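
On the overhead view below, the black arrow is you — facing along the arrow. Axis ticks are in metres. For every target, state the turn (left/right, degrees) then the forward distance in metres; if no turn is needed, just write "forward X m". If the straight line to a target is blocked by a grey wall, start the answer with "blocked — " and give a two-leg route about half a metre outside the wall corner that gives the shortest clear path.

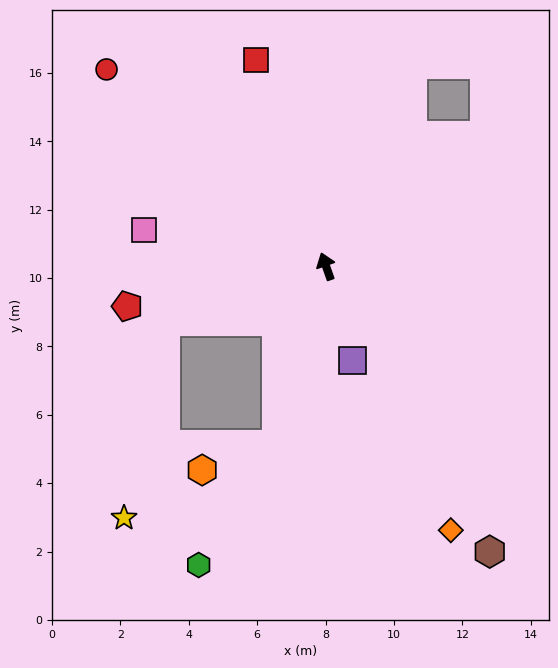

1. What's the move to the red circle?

turn left 29°, forward 8.6 m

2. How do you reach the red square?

forward 6.4 m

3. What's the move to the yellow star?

blocked — turn left 89°, forward 5.0 m, then turn left 60°, forward 5.9 m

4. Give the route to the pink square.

turn left 59°, forward 5.4 m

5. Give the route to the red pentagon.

turn left 82°, forward 5.9 m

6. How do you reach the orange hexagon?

blocked — turn left 145°, forward 5.4 m, then turn right 56°, forward 2.3 m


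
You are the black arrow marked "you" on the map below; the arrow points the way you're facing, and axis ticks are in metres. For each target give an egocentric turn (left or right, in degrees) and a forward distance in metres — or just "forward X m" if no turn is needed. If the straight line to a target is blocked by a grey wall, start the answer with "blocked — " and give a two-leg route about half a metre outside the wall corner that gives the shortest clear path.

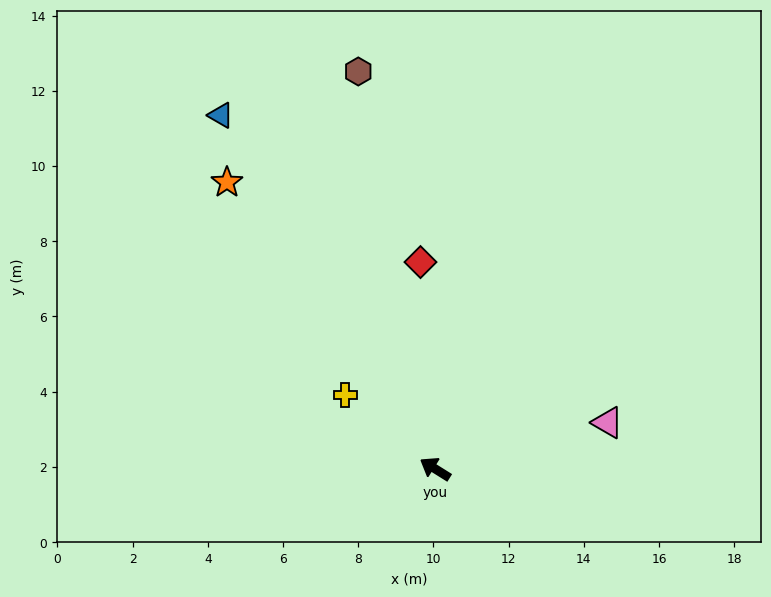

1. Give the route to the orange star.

turn right 22°, forward 9.4 m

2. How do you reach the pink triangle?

turn right 133°, forward 4.7 m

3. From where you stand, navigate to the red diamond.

turn right 54°, forward 5.5 m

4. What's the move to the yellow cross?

turn right 7°, forward 3.1 m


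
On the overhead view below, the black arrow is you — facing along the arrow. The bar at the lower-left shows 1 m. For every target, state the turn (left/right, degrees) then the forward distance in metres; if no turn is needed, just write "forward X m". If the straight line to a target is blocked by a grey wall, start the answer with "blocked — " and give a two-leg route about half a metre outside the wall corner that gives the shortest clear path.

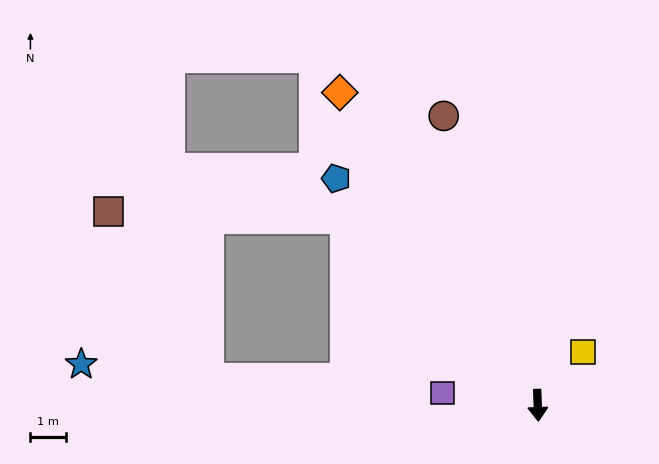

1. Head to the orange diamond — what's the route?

turn right 150°, forward 10.4 m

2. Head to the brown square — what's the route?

blocked — turn right 136°, forward 7.6 m, then turn left 42°, forward 6.7 m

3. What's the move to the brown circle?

turn right 164°, forward 8.6 m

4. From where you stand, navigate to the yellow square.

turn left 137°, forward 2.0 m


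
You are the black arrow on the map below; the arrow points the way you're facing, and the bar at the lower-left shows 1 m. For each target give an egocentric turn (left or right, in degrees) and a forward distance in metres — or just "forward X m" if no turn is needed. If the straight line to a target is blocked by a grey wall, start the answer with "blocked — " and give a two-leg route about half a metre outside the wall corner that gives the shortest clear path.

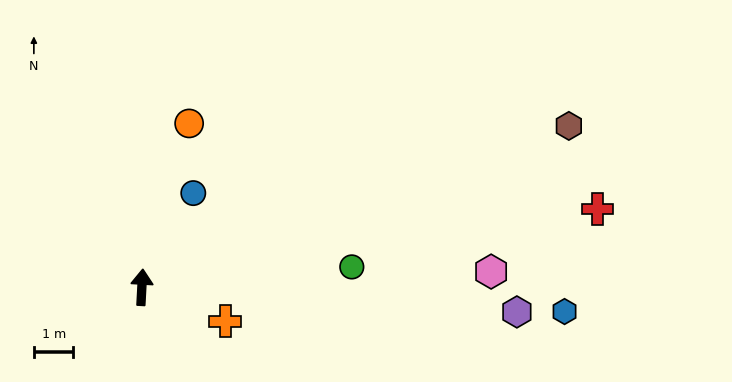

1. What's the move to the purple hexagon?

turn right 91°, forward 9.5 m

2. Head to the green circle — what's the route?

turn right 81°, forward 5.3 m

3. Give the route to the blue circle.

turn right 26°, forward 2.7 m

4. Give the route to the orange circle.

turn right 13°, forward 4.3 m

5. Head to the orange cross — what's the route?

turn right 109°, forward 2.3 m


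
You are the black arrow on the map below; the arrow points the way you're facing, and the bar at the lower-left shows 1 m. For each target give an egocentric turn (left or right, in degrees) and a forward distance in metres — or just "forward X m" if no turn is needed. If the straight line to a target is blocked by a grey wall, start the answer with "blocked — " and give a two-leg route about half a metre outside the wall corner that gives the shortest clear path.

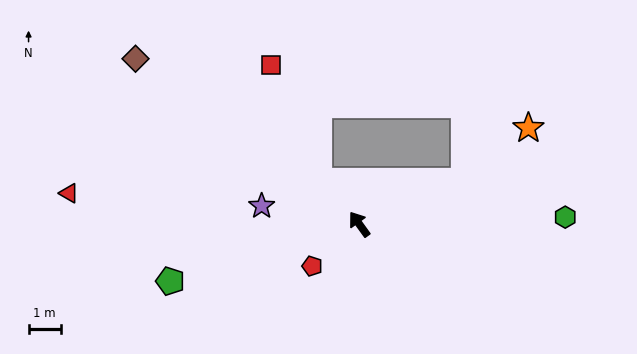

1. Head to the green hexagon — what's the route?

turn right 124°, forward 6.4 m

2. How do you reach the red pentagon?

turn left 96°, forward 2.0 m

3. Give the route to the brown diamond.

turn left 18°, forward 8.7 m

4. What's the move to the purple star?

turn left 44°, forward 3.1 m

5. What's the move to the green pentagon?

turn left 71°, forward 6.1 m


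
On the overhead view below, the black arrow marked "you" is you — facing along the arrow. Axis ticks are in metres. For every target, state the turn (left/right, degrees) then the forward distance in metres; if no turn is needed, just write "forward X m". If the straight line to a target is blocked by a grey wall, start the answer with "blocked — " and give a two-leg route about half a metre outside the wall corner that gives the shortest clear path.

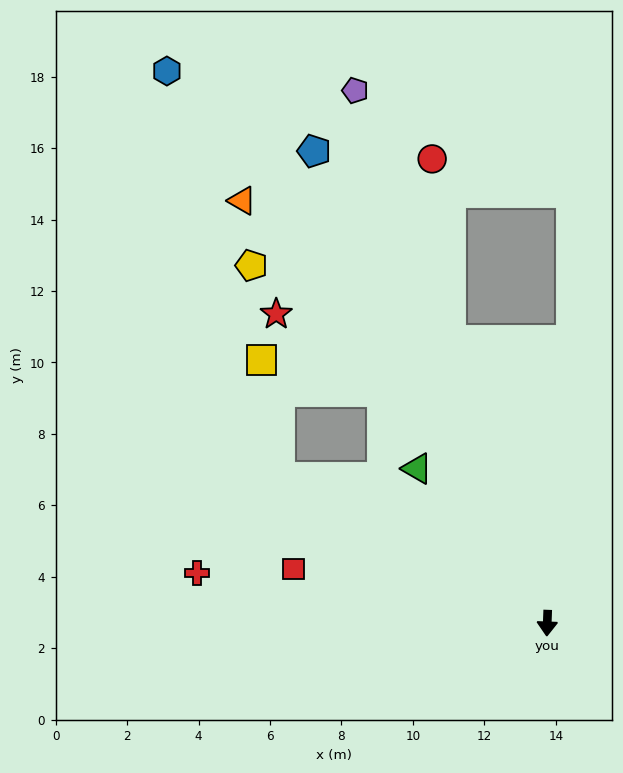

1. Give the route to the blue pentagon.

turn right 152°, forward 14.7 m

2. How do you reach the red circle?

blocked — turn right 159°, forward 8.4 m, then turn right 13°, forward 5.1 m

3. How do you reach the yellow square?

blocked — turn right 117°, forward 8.5 m, then turn right 52°, forward 3.3 m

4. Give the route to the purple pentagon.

turn right 158°, forward 15.8 m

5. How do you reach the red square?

turn right 100°, forward 7.3 m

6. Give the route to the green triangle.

turn right 138°, forward 5.7 m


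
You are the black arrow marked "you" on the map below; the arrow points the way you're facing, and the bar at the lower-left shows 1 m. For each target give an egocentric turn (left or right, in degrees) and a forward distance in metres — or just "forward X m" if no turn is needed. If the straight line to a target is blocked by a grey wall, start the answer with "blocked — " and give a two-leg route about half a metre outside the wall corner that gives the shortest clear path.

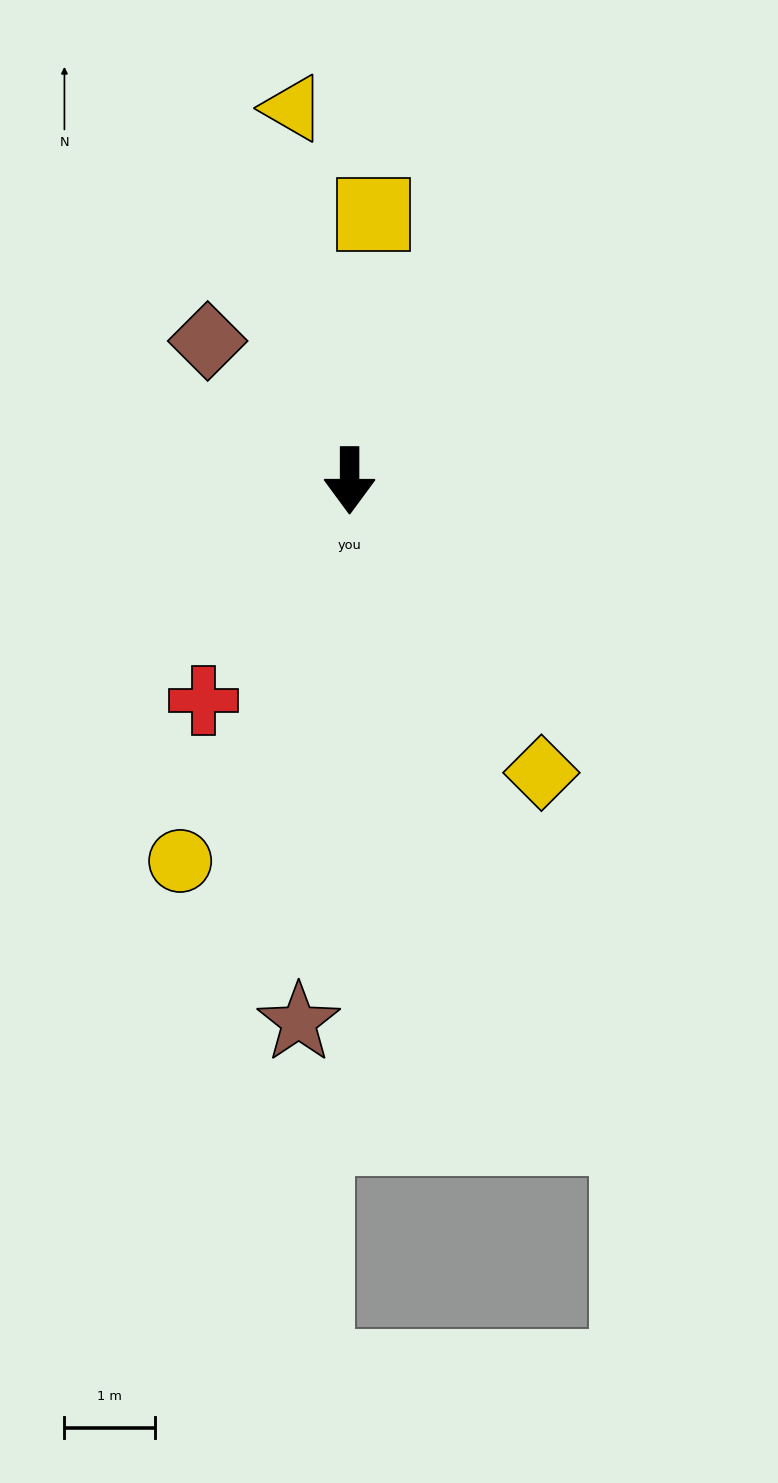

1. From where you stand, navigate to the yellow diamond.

turn left 33°, forward 3.9 m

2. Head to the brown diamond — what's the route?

turn right 134°, forward 2.2 m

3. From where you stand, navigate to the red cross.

turn right 33°, forward 2.9 m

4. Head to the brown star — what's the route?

turn right 5°, forward 6.0 m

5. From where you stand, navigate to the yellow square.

turn left 175°, forward 3.0 m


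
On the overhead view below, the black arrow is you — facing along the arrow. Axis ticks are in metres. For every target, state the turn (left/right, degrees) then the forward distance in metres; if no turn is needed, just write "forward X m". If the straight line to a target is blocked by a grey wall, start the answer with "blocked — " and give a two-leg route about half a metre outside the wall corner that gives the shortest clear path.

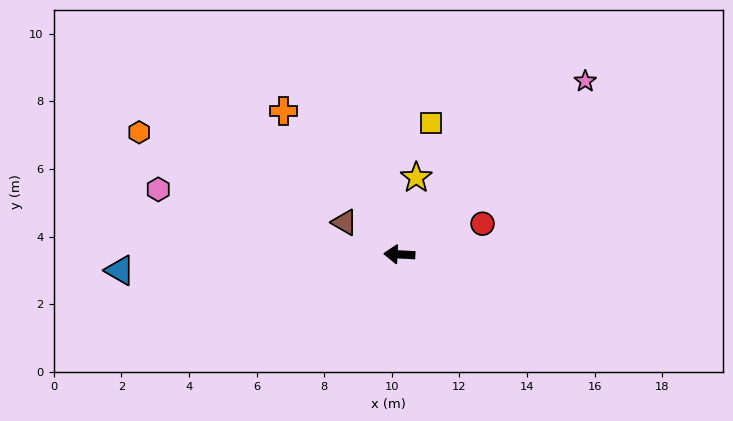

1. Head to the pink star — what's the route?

turn right 134°, forward 7.5 m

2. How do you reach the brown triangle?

turn right 27°, forward 1.9 m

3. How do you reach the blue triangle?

turn left 6°, forward 8.3 m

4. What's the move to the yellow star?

turn right 99°, forward 2.3 m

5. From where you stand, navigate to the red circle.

turn right 157°, forward 2.6 m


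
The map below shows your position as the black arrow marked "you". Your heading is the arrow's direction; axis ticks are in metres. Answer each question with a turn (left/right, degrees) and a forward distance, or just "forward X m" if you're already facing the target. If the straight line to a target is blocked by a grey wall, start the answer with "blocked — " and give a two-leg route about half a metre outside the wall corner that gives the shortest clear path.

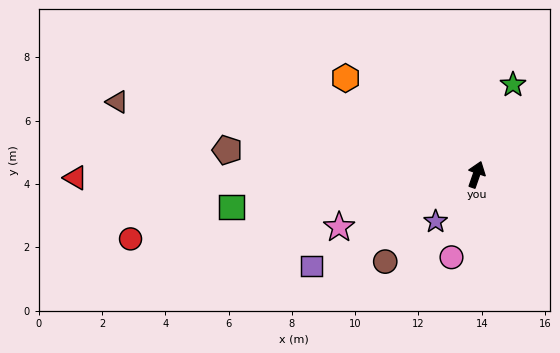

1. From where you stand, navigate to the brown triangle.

turn left 98°, forward 11.6 m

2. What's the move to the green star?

turn right 3°, forward 3.1 m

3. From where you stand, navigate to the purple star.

turn left 158°, forward 2.0 m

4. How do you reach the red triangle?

turn left 110°, forward 12.7 m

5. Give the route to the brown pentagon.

turn left 104°, forward 7.9 m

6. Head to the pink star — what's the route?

turn left 130°, forward 4.6 m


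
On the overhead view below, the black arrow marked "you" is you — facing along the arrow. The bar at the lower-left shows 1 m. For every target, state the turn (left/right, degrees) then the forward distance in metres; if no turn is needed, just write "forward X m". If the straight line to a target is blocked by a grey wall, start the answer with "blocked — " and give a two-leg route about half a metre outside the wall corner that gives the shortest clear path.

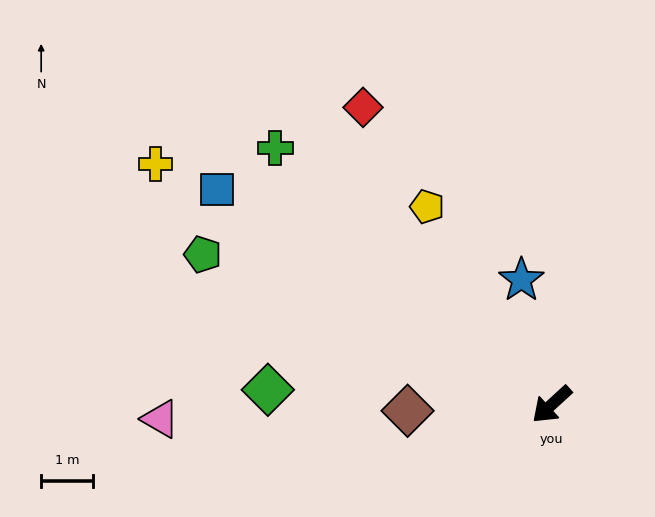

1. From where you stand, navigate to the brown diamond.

turn right 40°, forward 2.8 m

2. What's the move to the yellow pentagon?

turn right 100°, forward 4.5 m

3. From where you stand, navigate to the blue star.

turn right 119°, forward 2.5 m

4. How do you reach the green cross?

turn right 85°, forward 7.3 m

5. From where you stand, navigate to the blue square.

turn right 75°, forward 7.7 m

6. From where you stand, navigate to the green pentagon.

turn right 66°, forward 7.4 m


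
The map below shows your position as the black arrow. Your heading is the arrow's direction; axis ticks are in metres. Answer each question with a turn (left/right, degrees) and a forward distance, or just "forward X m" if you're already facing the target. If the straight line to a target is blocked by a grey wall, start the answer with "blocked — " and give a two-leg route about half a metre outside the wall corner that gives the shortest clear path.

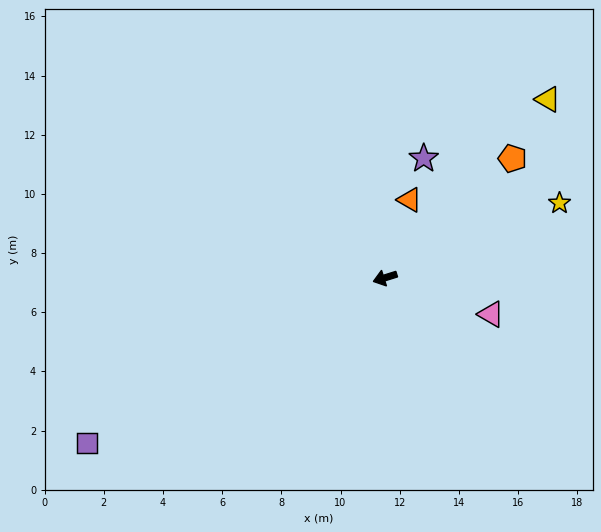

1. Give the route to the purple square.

turn left 12°, forward 11.5 m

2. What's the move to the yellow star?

turn right 174°, forward 6.4 m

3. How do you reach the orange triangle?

turn right 125°, forward 2.8 m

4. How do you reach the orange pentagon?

turn right 154°, forward 5.9 m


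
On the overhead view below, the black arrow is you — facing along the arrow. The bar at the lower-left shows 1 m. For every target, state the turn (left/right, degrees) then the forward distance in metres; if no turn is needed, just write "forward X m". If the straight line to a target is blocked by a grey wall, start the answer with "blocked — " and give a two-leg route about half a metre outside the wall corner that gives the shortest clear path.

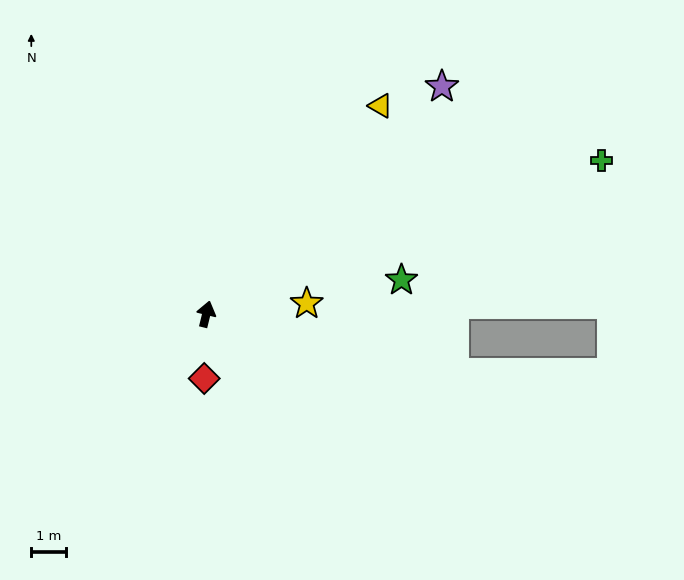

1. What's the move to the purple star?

turn right 32°, forward 9.5 m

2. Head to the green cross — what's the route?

turn right 55°, forward 12.2 m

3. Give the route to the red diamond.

turn right 168°, forward 1.9 m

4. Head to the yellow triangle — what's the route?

turn right 26°, forward 7.8 m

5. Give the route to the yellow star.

turn right 70°, forward 2.9 m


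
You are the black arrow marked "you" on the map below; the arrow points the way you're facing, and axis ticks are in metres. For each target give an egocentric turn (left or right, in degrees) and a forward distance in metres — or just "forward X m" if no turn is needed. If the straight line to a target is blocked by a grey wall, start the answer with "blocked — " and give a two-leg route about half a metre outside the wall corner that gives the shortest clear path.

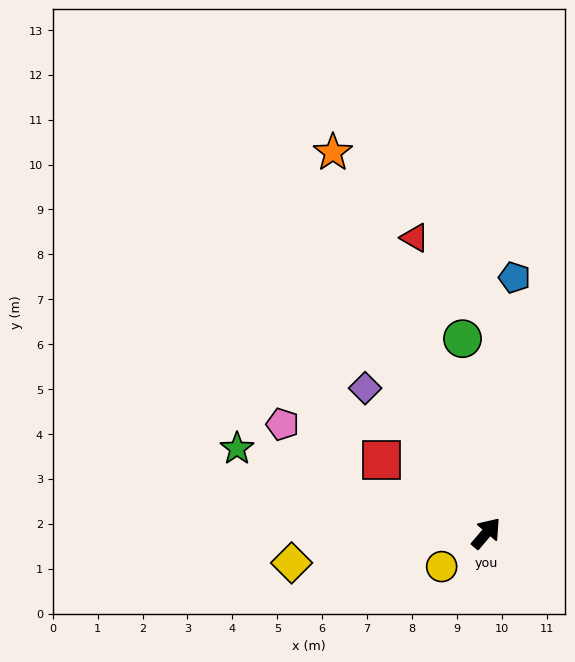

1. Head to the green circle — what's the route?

turn left 47°, forward 4.4 m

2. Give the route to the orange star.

turn left 62°, forward 9.1 m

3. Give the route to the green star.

turn left 112°, forward 5.9 m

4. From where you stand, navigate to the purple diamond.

turn left 80°, forward 4.2 m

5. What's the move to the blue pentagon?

turn left 34°, forward 5.7 m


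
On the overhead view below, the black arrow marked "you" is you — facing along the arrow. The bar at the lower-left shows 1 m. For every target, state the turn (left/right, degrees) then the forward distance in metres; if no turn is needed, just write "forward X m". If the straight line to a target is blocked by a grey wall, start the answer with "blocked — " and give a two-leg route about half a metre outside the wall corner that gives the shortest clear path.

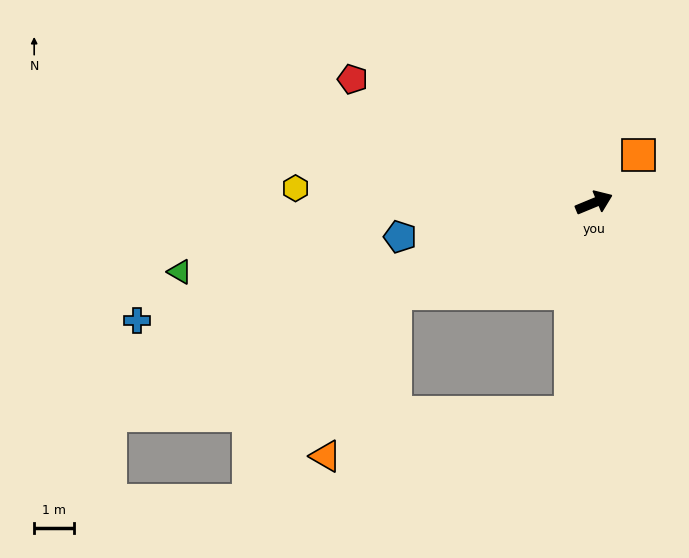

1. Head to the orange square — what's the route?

turn left 25°, forward 1.6 m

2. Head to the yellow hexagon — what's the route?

turn left 155°, forward 7.4 m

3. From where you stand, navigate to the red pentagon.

turn left 130°, forward 6.7 m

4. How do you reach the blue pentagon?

turn left 167°, forward 4.9 m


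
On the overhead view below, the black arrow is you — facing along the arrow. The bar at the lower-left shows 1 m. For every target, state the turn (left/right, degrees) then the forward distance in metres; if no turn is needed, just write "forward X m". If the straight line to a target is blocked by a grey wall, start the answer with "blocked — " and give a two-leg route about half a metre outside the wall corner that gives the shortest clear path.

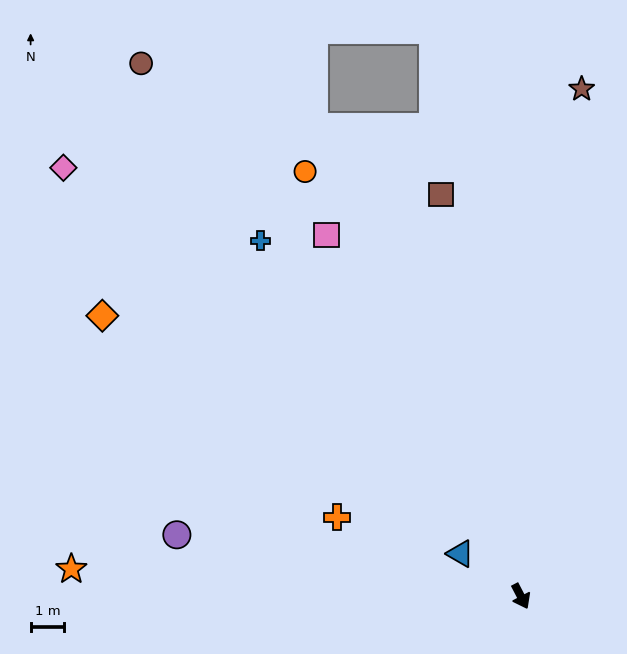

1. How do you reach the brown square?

turn left 164°, forward 12.2 m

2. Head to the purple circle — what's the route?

turn right 128°, forward 10.5 m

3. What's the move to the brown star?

turn left 146°, forward 15.3 m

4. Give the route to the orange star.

turn right 121°, forward 13.5 m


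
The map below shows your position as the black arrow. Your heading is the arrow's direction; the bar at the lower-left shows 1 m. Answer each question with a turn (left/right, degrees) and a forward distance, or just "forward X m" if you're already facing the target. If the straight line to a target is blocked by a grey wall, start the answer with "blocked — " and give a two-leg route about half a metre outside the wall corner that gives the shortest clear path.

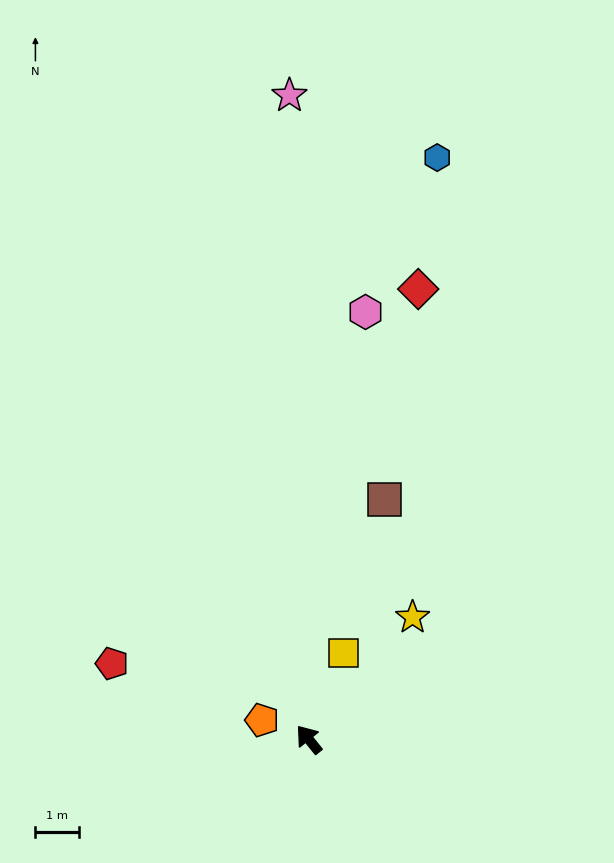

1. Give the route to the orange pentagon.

turn left 29°, forward 1.2 m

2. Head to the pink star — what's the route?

turn right 37°, forward 14.7 m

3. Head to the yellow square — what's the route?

turn right 61°, forward 2.1 m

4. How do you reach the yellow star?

turn right 79°, forward 3.7 m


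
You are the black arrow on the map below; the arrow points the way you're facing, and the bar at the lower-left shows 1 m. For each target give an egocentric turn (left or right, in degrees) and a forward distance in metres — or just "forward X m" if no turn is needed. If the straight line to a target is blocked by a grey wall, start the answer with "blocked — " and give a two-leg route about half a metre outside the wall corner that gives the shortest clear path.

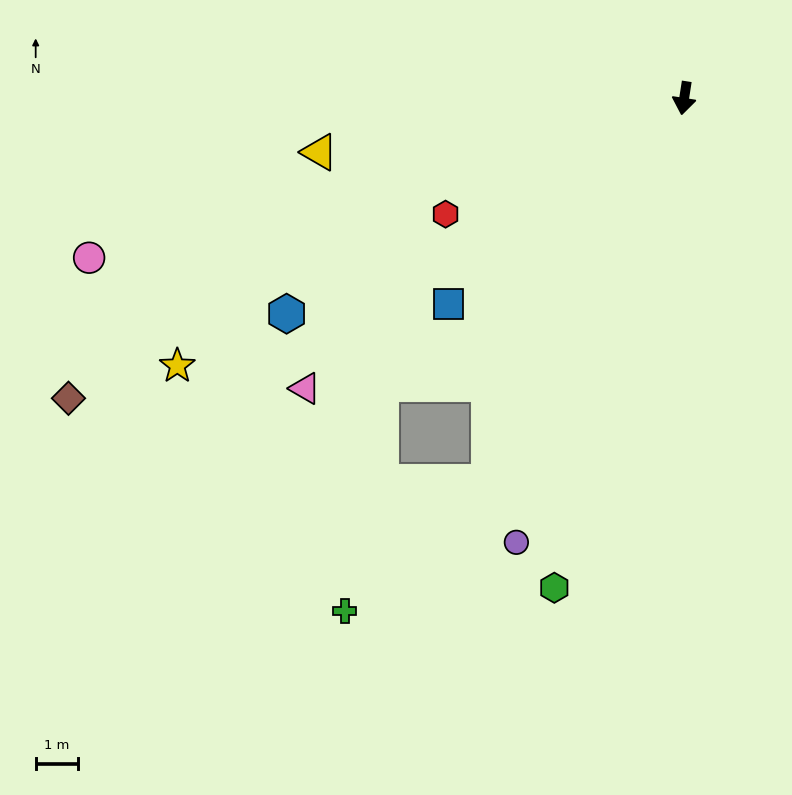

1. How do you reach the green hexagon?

turn right 6°, forward 12.1 m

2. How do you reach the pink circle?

turn right 66°, forward 14.7 m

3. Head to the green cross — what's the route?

blocked — turn right 18°, forward 10.3 m, then turn right 21°, forward 4.6 m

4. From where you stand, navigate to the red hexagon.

turn right 55°, forward 6.3 m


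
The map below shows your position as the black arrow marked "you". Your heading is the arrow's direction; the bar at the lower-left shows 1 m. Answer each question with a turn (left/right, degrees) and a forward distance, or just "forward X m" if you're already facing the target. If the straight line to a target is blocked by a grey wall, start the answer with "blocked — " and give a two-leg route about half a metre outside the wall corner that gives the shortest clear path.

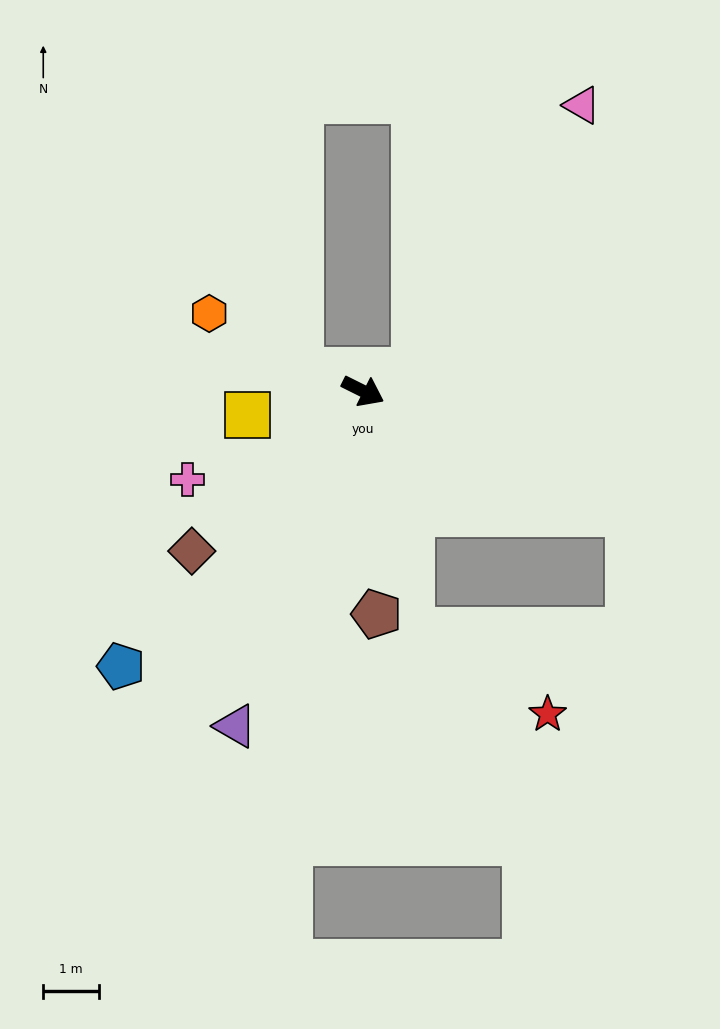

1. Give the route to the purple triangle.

turn right 84°, forward 6.4 m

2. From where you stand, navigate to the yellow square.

turn right 142°, forward 2.1 m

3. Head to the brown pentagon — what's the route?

turn right 60°, forward 4.0 m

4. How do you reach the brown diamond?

turn right 110°, forward 4.2 m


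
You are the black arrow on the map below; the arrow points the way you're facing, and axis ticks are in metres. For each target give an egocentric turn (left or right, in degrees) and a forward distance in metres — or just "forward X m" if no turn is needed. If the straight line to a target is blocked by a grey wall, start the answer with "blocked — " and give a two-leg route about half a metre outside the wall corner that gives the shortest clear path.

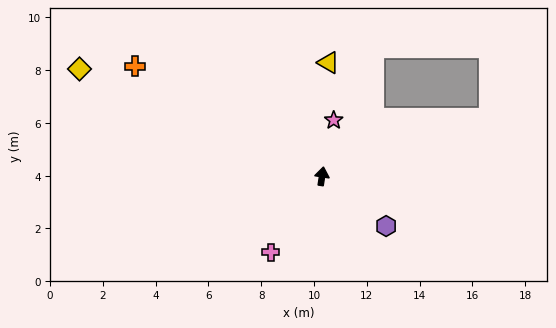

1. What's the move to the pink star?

turn right 3°, forward 2.2 m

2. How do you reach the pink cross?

turn left 155°, forward 3.5 m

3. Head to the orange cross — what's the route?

turn left 68°, forward 8.2 m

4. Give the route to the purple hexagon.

turn right 119°, forward 3.1 m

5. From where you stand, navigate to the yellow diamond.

turn left 75°, forward 10.0 m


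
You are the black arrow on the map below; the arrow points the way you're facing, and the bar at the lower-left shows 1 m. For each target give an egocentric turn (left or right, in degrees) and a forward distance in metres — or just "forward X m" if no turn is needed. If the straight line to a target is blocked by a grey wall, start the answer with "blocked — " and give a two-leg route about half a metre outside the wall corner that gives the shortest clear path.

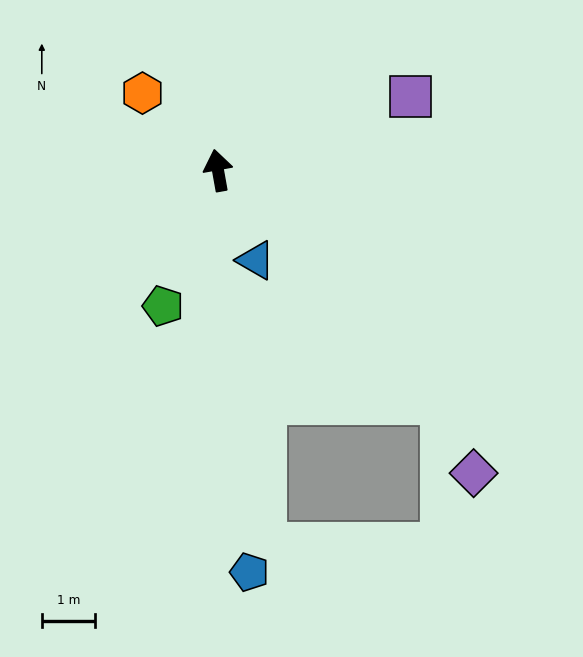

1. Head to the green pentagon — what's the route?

turn left 148°, forward 2.7 m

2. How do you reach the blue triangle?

turn right 167°, forward 1.8 m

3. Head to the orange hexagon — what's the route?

turn left 34°, forward 2.0 m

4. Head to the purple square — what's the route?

turn right 79°, forward 3.9 m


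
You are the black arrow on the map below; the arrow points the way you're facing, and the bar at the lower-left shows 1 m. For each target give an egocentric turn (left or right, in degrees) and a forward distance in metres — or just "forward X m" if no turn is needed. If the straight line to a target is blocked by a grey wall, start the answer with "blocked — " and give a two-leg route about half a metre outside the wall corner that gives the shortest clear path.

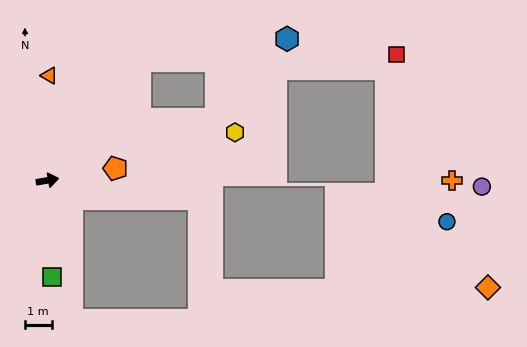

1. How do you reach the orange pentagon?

forward 2.6 m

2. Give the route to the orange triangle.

turn left 79°, forward 3.9 m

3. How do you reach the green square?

turn right 97°, forward 3.6 m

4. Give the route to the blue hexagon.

blocked — turn left 42°, forward 5.7 m, then turn right 43°, forward 5.6 m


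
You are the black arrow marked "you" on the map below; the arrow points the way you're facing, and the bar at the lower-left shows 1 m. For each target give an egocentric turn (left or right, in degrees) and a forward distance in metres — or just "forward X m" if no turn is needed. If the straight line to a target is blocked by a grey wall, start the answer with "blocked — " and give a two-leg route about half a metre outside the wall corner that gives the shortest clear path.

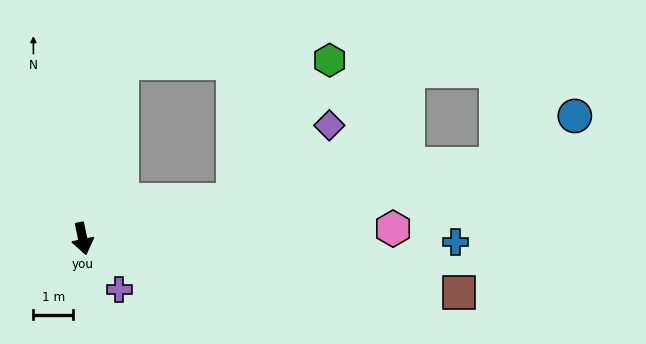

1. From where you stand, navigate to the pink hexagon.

turn left 80°, forward 7.8 m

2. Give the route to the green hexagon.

blocked — turn left 93°, forward 3.9 m, then turn left 41°, forward 4.3 m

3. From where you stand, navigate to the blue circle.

blocked — turn left 88°, forward 10.6 m, then turn left 22°, forward 2.3 m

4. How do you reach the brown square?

turn left 70°, forward 9.6 m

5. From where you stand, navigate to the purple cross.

turn left 24°, forward 1.6 m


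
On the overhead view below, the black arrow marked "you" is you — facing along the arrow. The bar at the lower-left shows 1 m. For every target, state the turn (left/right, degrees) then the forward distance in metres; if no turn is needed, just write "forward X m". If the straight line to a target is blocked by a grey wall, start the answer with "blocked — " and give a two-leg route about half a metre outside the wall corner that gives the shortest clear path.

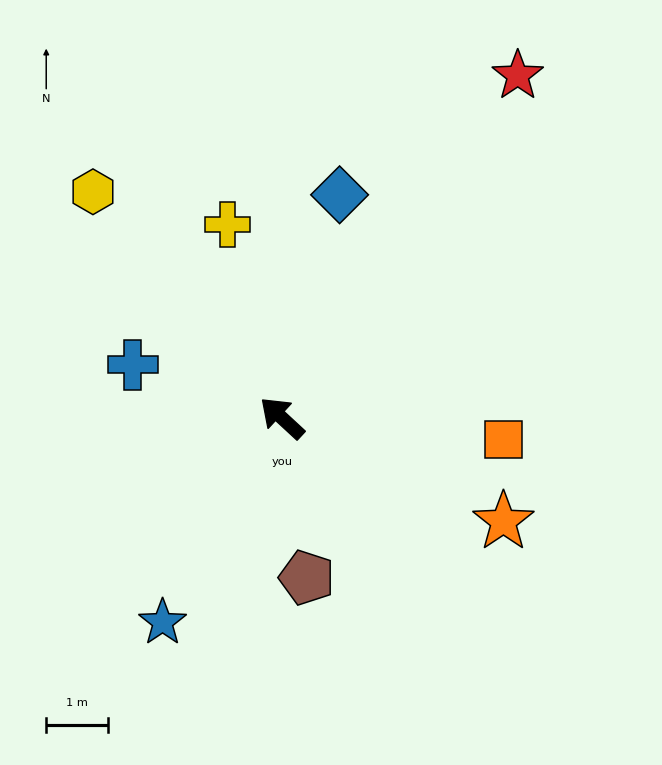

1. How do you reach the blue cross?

turn left 23°, forward 2.6 m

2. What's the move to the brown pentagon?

turn left 142°, forward 2.6 m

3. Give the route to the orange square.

turn right 143°, forward 3.6 m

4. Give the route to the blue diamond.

turn right 62°, forward 3.7 m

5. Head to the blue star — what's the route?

turn left 102°, forward 3.8 m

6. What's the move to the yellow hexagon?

turn right 7°, forward 4.8 m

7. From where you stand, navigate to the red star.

turn right 82°, forward 6.7 m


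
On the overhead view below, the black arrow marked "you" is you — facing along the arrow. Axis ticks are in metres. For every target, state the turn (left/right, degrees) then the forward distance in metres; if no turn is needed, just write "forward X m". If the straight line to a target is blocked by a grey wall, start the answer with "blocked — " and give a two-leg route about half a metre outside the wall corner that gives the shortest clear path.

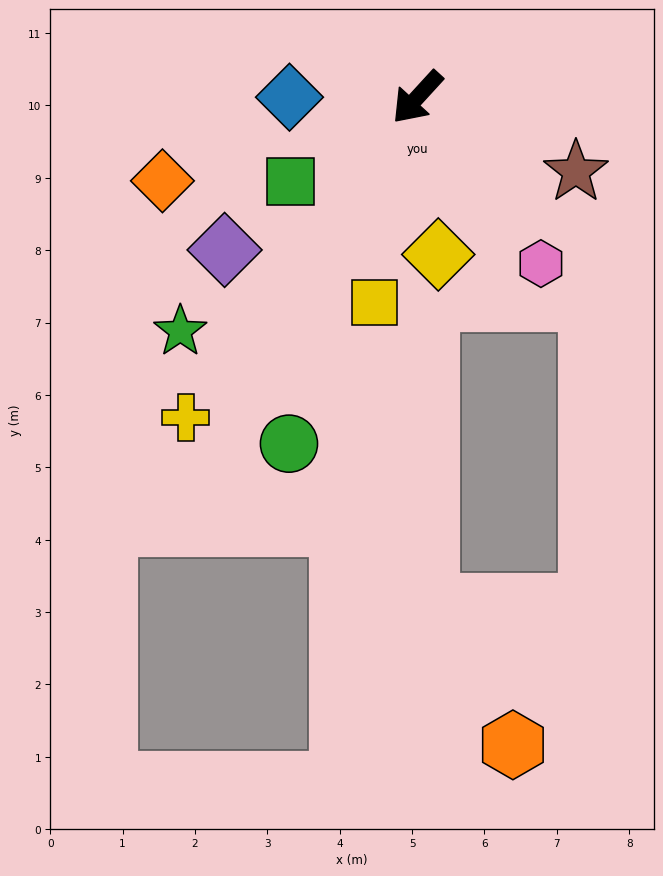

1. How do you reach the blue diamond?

turn right 48°, forward 1.8 m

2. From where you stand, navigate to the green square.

turn right 14°, forward 2.1 m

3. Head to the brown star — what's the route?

turn left 107°, forward 2.4 m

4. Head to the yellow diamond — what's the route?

turn left 50°, forward 2.2 m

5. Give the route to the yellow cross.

turn left 7°, forward 5.5 m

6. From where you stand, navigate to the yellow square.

turn left 31°, forward 2.9 m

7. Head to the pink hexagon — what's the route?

turn left 79°, forward 2.9 m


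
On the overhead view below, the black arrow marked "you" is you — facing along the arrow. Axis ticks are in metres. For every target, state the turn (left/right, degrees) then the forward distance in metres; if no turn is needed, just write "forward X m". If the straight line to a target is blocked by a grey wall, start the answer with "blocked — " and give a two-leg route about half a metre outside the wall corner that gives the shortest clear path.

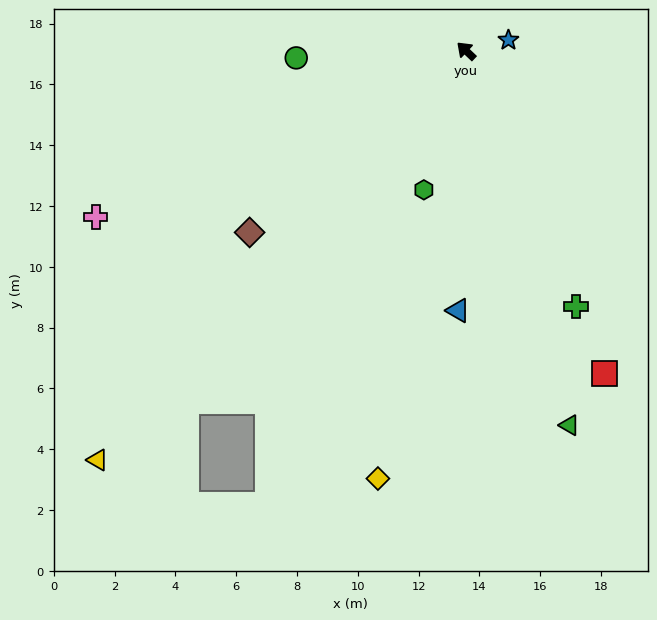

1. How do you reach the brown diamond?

turn left 83°, forward 9.3 m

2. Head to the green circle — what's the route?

turn left 46°, forward 5.6 m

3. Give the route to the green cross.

turn left 157°, forward 9.2 m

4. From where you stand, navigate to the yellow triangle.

turn left 91°, forward 18.1 m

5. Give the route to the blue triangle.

turn left 132°, forward 8.5 m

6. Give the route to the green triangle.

turn left 149°, forward 12.8 m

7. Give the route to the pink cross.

turn left 68°, forward 13.4 m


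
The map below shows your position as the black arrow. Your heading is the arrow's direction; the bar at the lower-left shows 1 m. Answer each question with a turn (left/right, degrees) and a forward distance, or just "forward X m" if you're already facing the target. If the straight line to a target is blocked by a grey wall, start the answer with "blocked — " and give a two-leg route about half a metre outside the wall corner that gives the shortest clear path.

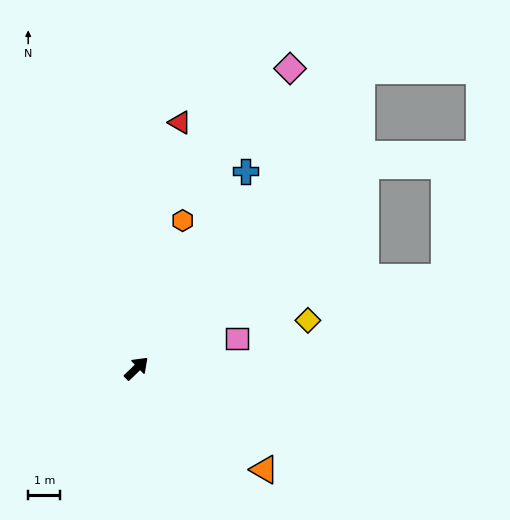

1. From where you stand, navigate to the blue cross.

turn left 17°, forward 7.0 m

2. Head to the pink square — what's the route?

turn right 28°, forward 3.3 m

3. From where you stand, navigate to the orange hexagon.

turn left 29°, forward 4.8 m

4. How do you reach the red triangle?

turn left 36°, forward 7.8 m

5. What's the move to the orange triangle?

turn right 82°, forward 5.1 m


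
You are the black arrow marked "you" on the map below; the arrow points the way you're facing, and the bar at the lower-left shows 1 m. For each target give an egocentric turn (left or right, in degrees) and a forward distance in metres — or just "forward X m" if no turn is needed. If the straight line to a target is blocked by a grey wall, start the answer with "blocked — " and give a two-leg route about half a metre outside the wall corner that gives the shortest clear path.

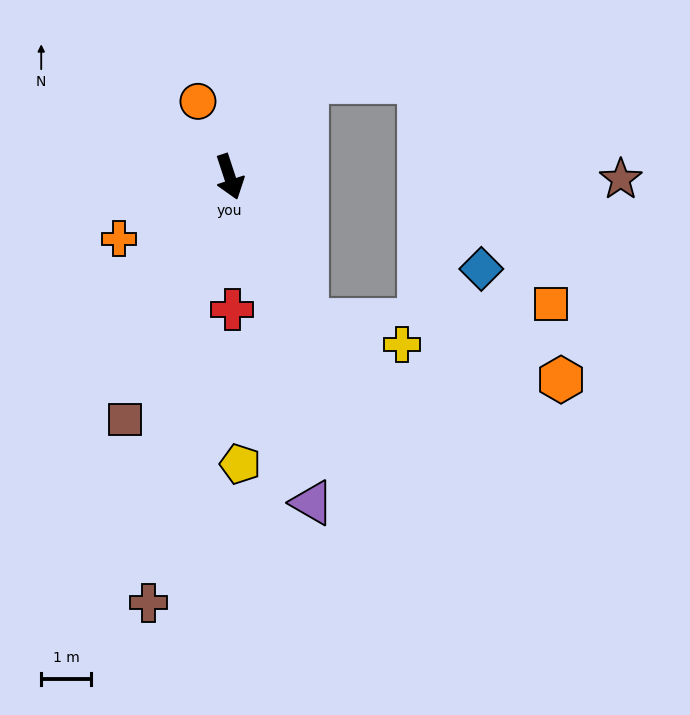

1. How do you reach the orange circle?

turn right 175°, forward 1.6 m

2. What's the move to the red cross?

turn right 17°, forward 2.6 m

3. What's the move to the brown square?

turn right 42°, forward 5.3 m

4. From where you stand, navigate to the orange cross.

turn right 79°, forward 2.5 m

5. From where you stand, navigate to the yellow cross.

blocked — turn left 10°, forward 3.2 m, then turn left 47°, forward 1.9 m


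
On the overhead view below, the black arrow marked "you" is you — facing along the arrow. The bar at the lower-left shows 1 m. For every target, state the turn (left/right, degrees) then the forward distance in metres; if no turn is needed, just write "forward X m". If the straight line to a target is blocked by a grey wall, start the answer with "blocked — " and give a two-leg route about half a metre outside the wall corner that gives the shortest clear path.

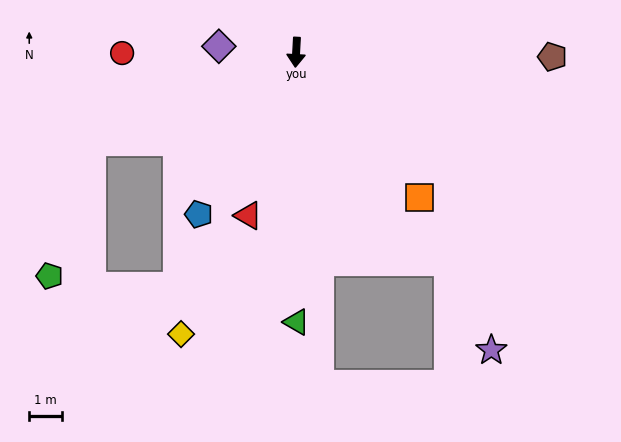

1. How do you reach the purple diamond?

turn right 91°, forward 2.3 m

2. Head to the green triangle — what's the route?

turn left 3°, forward 8.2 m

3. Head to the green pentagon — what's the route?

blocked — turn right 63°, forward 6.8 m, then turn left 49°, forward 4.3 m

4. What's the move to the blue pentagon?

turn right 28°, forward 5.7 m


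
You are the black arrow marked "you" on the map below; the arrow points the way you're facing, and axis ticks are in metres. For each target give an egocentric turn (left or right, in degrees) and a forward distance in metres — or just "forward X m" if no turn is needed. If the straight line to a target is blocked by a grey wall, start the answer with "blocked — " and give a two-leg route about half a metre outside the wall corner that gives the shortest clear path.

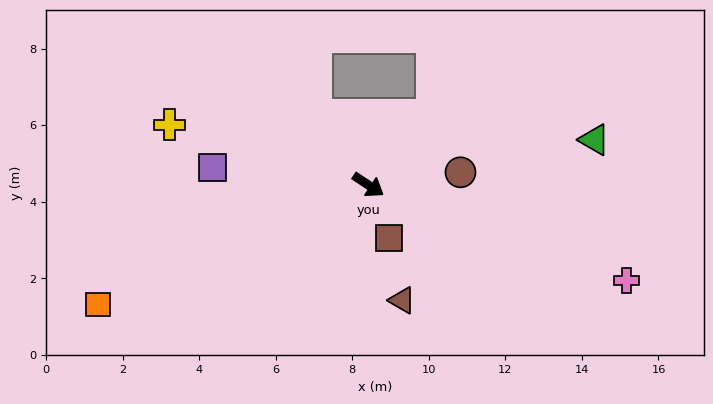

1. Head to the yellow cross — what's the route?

turn right 164°, forward 5.4 m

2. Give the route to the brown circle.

turn left 41°, forward 2.4 m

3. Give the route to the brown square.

turn right 35°, forward 1.5 m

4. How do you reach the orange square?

turn right 123°, forward 7.7 m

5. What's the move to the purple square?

turn right 153°, forward 4.1 m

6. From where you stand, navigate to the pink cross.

turn left 13°, forward 7.2 m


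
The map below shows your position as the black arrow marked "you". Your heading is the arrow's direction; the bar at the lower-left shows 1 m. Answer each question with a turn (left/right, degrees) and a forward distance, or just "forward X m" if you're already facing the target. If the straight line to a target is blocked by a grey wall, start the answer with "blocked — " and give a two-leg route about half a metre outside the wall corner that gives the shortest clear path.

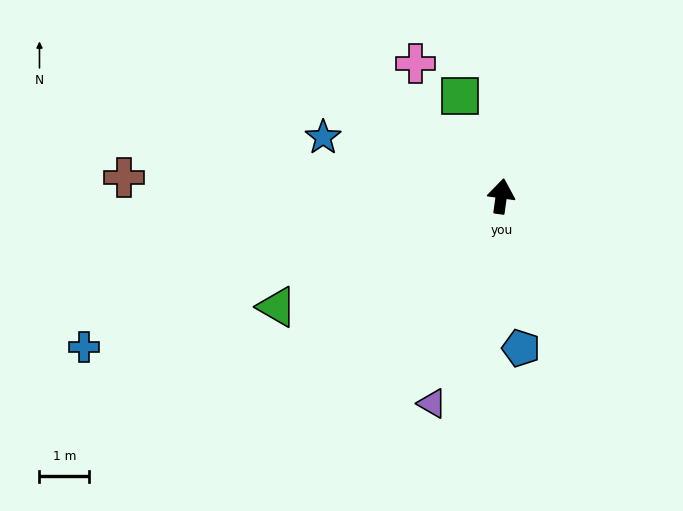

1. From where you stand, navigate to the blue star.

turn left 80°, forward 3.8 m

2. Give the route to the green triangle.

turn left 124°, forward 5.0 m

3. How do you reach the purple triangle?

turn left 169°, forward 4.4 m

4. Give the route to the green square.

turn left 31°, forward 2.2 m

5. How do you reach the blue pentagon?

turn right 165°, forward 3.1 m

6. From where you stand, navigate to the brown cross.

turn left 95°, forward 7.6 m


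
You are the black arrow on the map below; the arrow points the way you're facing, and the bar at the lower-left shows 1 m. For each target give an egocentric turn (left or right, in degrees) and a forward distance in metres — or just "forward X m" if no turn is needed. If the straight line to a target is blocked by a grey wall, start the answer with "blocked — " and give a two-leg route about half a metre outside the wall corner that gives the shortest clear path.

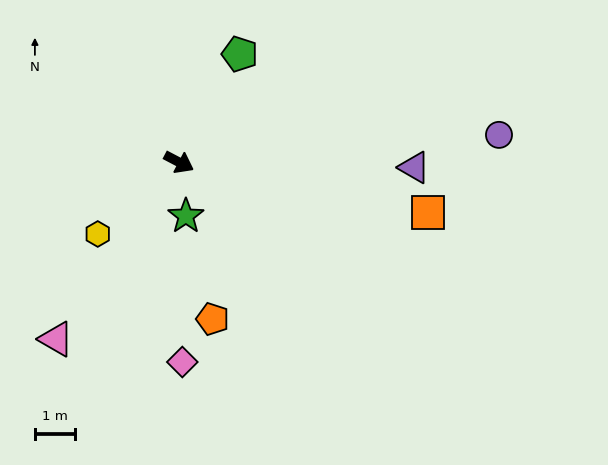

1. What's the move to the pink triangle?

turn right 97°, forward 5.4 m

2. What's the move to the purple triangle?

turn left 26°, forward 5.8 m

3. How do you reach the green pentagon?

turn left 88°, forward 3.1 m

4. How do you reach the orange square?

turn left 16°, forward 6.3 m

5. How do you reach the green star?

turn right 55°, forward 1.3 m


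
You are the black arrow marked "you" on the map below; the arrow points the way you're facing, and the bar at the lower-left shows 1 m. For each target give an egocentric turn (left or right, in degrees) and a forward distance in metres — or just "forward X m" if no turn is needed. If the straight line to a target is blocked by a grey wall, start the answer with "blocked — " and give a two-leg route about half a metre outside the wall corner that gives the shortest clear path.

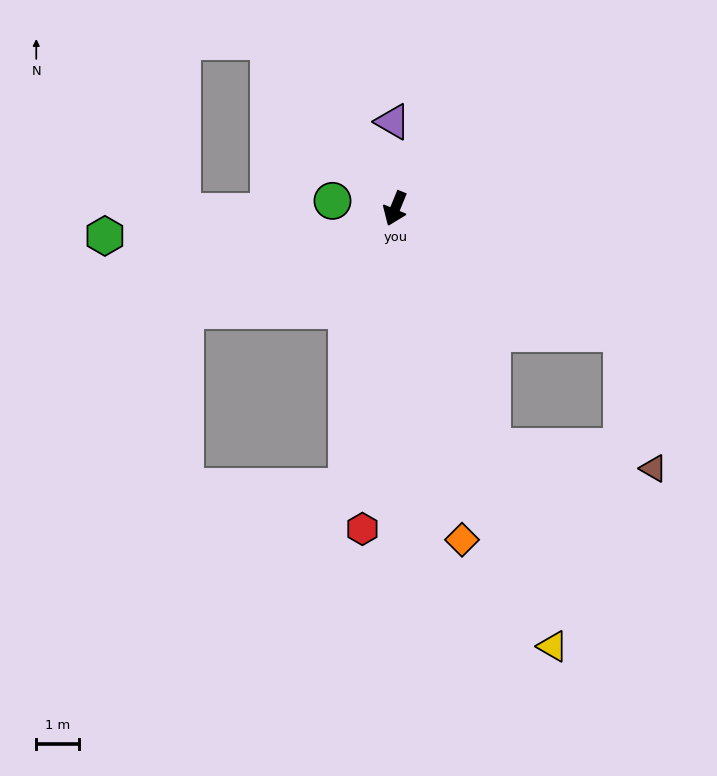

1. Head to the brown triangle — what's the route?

blocked — turn left 83°, forward 6.0 m, then turn right 47°, forward 3.2 m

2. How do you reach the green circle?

turn right 75°, forward 1.5 m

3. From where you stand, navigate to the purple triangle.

turn right 156°, forward 2.0 m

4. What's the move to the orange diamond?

turn left 34°, forward 7.9 m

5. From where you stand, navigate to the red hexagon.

turn left 16°, forward 7.5 m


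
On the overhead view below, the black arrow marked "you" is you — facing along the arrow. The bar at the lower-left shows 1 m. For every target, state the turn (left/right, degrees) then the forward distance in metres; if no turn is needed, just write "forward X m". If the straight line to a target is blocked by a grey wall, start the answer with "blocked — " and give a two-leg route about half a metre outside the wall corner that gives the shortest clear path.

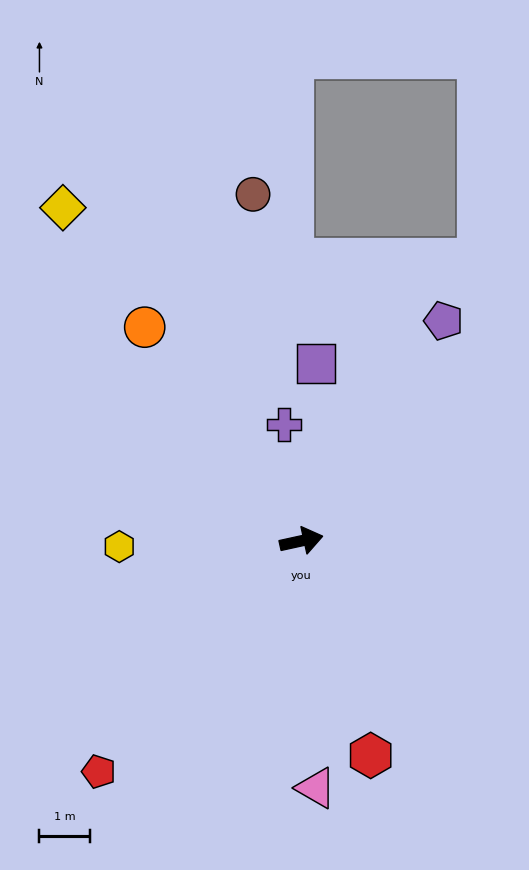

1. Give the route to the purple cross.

turn left 86°, forward 2.3 m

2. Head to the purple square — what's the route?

turn left 73°, forward 3.5 m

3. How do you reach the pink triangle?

turn right 99°, forward 4.9 m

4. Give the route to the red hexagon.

turn right 84°, forward 4.4 m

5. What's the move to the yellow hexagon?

turn left 169°, forward 3.6 m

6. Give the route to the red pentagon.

turn right 144°, forward 6.0 m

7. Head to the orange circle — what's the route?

turn left 114°, forward 5.2 m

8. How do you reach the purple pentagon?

turn left 45°, forward 5.2 m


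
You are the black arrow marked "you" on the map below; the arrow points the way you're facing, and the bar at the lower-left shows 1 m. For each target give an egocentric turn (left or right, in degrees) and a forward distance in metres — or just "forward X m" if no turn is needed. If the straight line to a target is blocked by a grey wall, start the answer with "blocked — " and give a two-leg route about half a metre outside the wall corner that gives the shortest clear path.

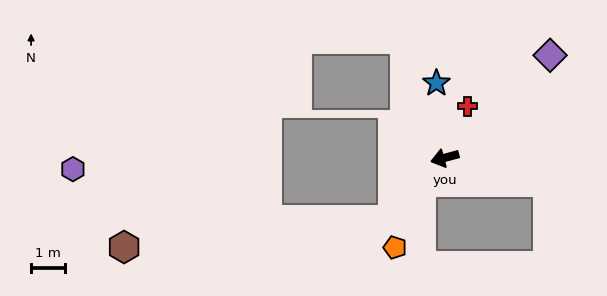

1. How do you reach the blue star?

turn right 99°, forward 2.2 m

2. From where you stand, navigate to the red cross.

turn right 129°, forward 1.7 m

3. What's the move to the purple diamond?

turn right 151°, forward 4.3 m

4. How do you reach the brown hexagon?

blocked — turn left 35°, forward 2.4 m, then turn right 44°, forward 7.9 m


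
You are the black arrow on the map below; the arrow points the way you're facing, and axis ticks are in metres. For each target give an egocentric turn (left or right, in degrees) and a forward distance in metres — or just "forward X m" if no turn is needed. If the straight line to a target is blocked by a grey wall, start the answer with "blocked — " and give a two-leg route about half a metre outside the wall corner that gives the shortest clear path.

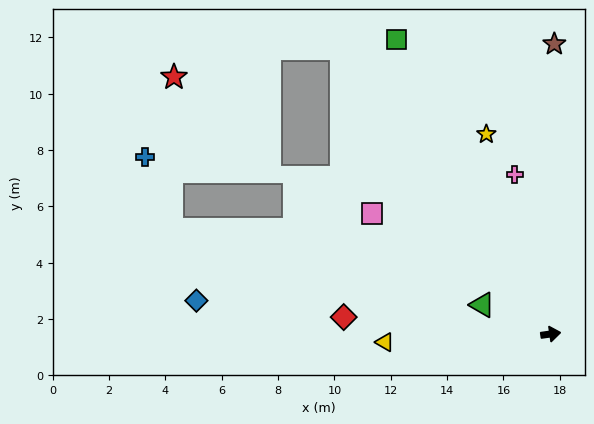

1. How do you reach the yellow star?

turn left 100°, forward 7.5 m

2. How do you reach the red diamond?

turn left 167°, forward 7.4 m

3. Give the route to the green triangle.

turn left 149°, forward 2.6 m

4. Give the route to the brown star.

turn left 81°, forward 10.3 m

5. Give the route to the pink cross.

turn left 95°, forward 5.8 m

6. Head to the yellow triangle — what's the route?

turn left 175°, forward 5.9 m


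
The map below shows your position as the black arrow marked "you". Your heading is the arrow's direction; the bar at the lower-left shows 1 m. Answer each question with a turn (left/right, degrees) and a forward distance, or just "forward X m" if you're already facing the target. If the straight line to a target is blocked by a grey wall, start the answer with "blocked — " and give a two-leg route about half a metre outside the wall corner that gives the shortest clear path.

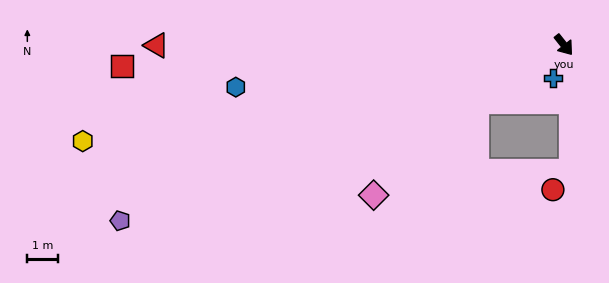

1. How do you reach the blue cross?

turn right 57°, forward 1.1 m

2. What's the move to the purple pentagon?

turn right 107°, forward 15.6 m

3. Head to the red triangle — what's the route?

turn right 128°, forward 13.3 m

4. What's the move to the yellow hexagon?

turn right 117°, forward 16.0 m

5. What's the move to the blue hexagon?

turn right 121°, forward 10.8 m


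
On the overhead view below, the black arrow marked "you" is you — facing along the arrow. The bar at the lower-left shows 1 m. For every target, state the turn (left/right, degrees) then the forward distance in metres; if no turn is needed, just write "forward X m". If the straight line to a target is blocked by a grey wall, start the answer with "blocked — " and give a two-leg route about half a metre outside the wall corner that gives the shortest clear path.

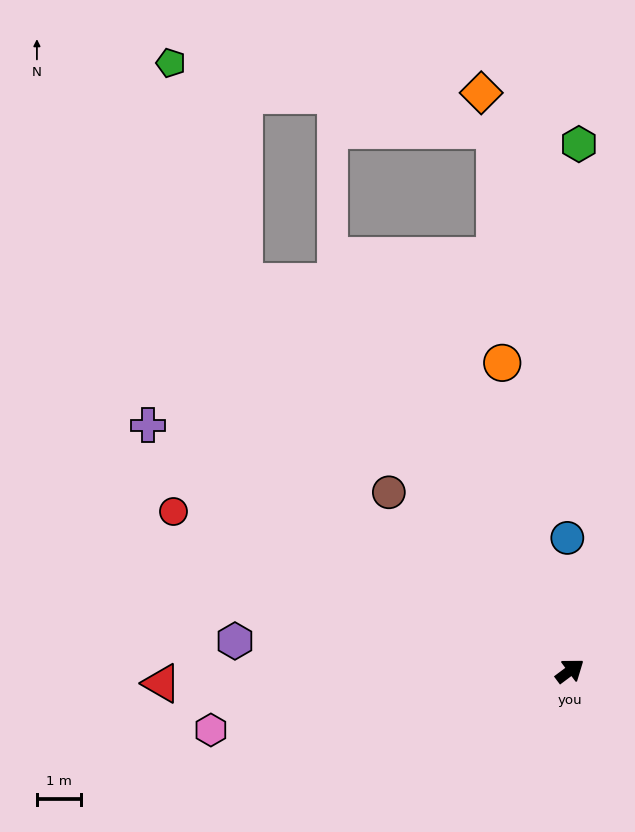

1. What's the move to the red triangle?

turn left 145°, forward 9.4 m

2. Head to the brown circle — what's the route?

turn left 99°, forward 5.8 m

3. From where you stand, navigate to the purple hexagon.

turn left 138°, forward 7.7 m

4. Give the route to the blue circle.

turn left 54°, forward 3.0 m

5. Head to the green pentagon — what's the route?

blocked — turn left 93°, forward 11.6 m, then turn right 21°, forward 5.3 m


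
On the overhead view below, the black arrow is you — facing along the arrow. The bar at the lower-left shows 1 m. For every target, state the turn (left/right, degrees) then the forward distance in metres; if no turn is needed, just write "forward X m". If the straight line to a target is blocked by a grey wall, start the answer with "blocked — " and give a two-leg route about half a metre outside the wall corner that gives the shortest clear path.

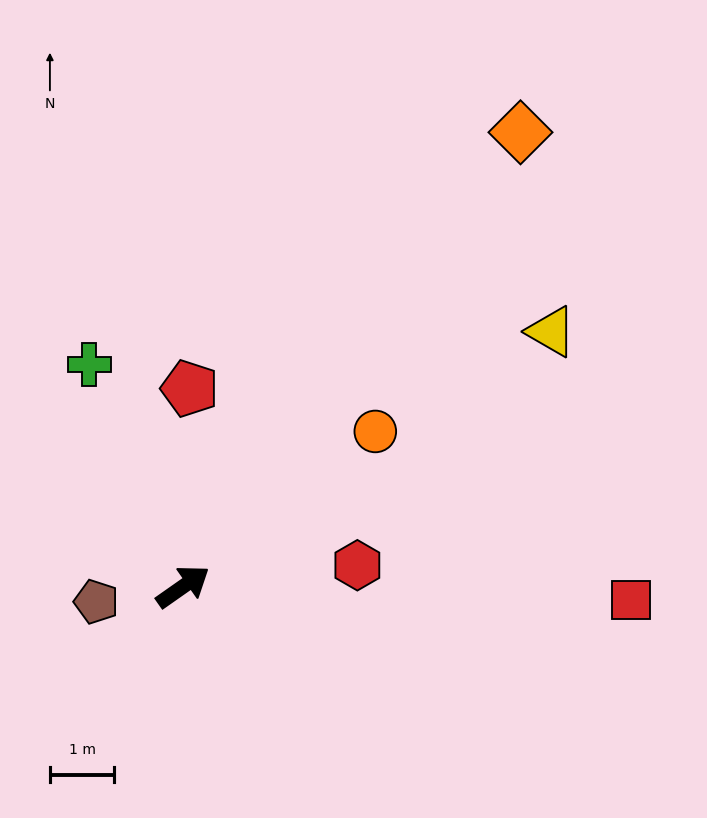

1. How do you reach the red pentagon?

turn left 53°, forward 3.1 m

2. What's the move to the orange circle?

turn left 4°, forward 3.8 m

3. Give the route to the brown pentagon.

turn left 155°, forward 1.4 m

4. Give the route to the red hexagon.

turn right 28°, forward 2.7 m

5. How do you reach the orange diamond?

turn left 18°, forward 8.8 m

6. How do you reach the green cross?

turn left 78°, forward 3.7 m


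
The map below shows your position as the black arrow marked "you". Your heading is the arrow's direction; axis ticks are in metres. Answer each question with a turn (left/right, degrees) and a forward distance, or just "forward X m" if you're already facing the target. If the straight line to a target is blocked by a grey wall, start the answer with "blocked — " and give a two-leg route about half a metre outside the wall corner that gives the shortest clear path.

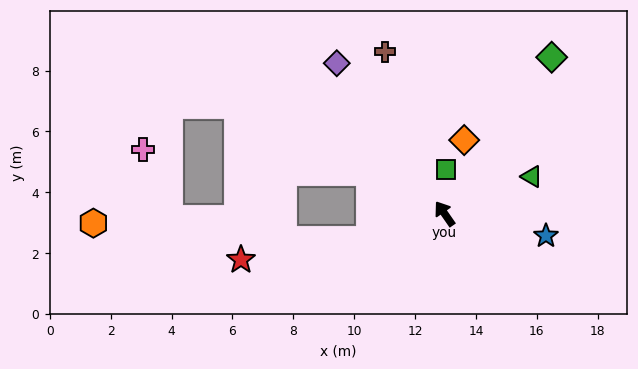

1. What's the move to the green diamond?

turn right 69°, forward 6.2 m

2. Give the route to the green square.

turn right 36°, forward 1.4 m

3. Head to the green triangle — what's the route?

turn right 102°, forward 3.1 m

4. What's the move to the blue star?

turn right 137°, forward 3.4 m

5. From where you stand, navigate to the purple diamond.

forward 6.1 m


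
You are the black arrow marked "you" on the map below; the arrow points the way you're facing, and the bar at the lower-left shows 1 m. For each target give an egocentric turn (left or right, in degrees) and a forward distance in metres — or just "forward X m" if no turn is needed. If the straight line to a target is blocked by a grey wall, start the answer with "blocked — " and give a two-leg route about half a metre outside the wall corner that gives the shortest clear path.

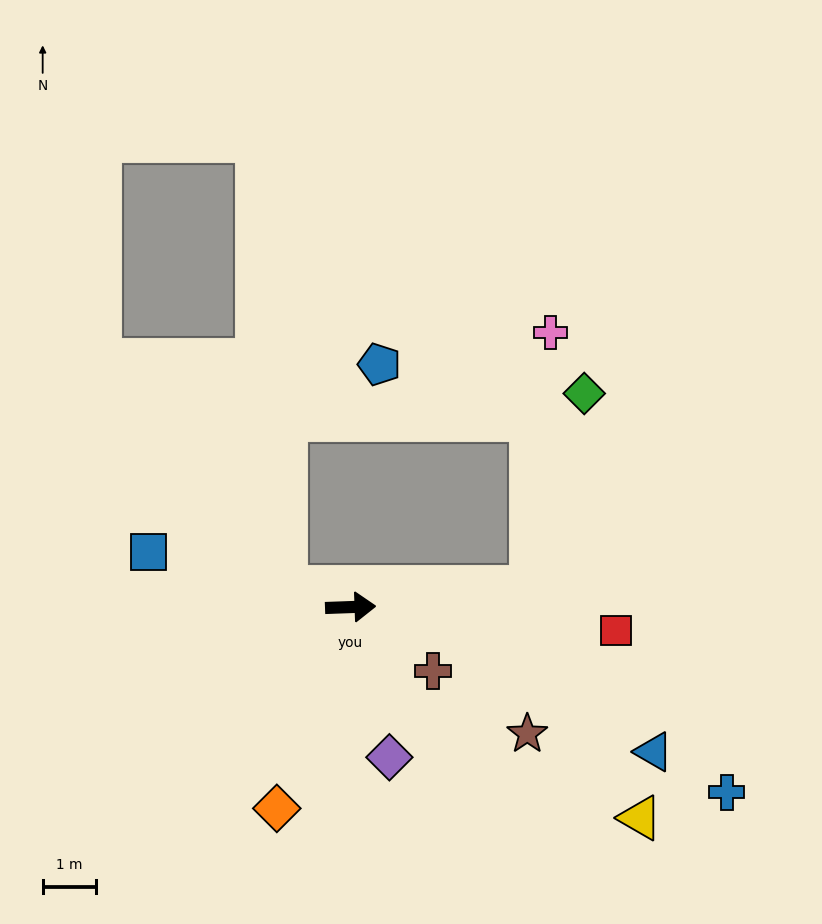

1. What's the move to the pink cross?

blocked — turn left 4°, forward 3.4 m, then turn left 80°, forward 4.8 m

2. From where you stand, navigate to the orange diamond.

turn right 112°, forward 4.0 m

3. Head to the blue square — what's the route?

turn left 163°, forward 3.9 m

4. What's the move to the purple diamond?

turn right 78°, forward 2.9 m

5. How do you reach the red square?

turn right 7°, forward 5.0 m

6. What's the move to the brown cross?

turn right 40°, forward 2.0 m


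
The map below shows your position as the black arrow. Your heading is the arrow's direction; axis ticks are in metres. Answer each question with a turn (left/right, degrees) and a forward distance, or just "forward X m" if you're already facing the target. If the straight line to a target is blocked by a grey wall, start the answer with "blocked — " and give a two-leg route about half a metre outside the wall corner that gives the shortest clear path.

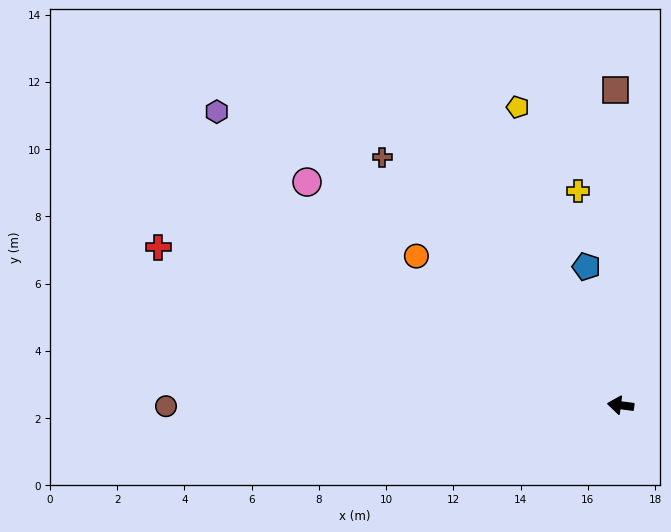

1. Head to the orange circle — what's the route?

turn right 29°, forward 7.5 m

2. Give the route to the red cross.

turn right 12°, forward 14.5 m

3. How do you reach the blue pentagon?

turn right 69°, forward 4.2 m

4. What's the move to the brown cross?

turn right 39°, forward 10.2 m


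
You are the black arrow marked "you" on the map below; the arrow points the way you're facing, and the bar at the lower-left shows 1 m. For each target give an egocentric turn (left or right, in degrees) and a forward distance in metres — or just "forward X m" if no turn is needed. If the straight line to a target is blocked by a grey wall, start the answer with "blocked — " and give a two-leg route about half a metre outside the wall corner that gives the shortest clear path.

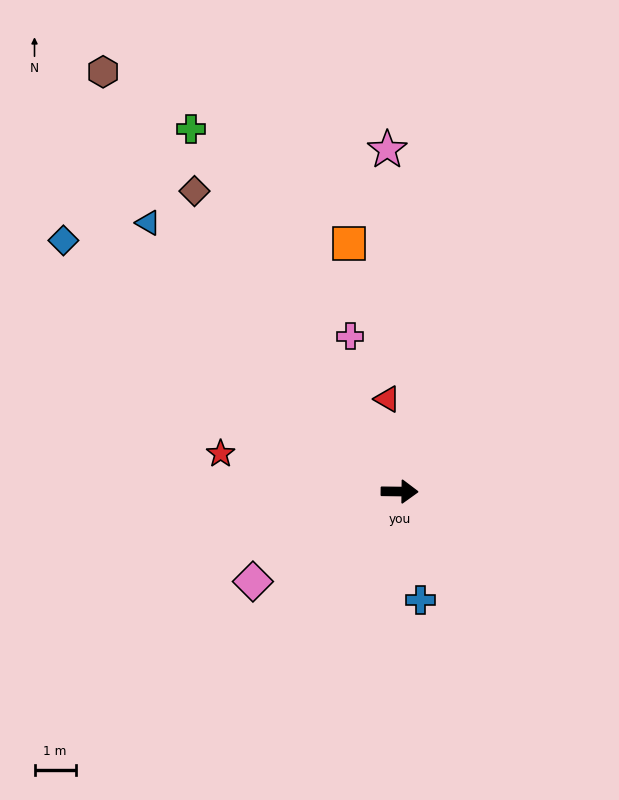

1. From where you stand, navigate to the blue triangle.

turn left 134°, forward 8.9 m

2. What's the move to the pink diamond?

turn right 148°, forward 4.2 m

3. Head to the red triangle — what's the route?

turn left 98°, forward 2.3 m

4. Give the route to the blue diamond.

turn left 144°, forward 10.2 m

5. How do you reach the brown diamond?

turn left 125°, forward 8.8 m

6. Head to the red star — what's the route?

turn left 169°, forward 4.4 m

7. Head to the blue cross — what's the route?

turn right 78°, forward 2.7 m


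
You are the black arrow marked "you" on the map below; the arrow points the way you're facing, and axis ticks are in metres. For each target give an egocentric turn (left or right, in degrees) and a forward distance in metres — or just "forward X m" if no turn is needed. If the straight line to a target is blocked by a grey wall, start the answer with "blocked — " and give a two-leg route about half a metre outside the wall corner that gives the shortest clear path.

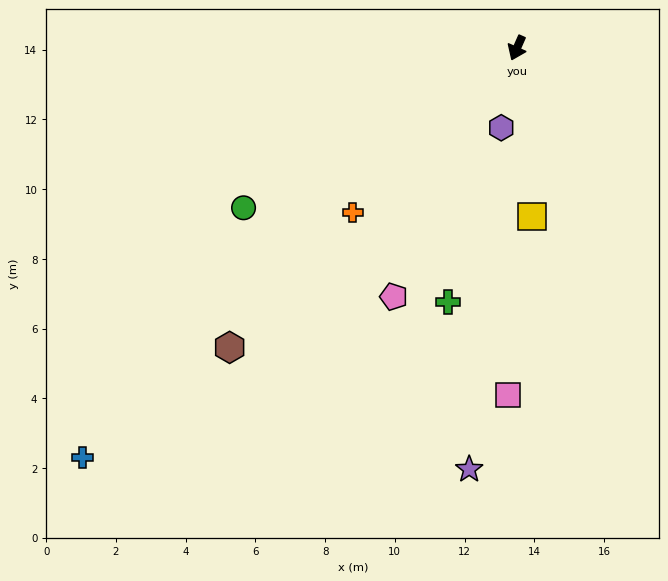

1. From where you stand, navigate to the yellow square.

turn left 29°, forward 4.9 m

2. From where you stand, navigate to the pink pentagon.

turn right 3°, forward 8.0 m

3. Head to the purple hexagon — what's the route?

turn left 13°, forward 2.3 m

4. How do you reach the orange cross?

turn right 21°, forward 6.7 m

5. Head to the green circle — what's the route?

turn right 36°, forward 9.1 m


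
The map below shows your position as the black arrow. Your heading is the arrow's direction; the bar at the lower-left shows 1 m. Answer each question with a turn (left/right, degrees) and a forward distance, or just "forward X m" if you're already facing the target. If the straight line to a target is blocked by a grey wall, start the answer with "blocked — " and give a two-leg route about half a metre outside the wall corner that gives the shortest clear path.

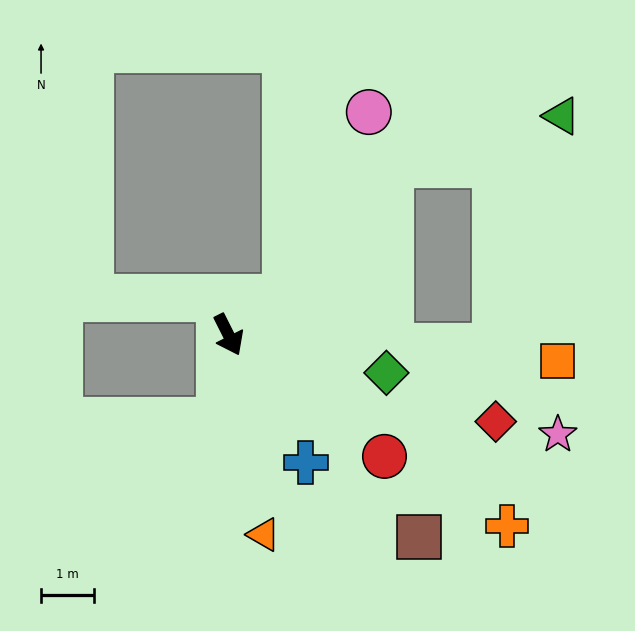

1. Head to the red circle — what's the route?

turn left 25°, forward 3.7 m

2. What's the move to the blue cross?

turn left 4°, forward 2.8 m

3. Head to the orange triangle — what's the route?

turn right 17°, forward 3.8 m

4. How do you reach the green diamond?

turn left 50°, forward 3.1 m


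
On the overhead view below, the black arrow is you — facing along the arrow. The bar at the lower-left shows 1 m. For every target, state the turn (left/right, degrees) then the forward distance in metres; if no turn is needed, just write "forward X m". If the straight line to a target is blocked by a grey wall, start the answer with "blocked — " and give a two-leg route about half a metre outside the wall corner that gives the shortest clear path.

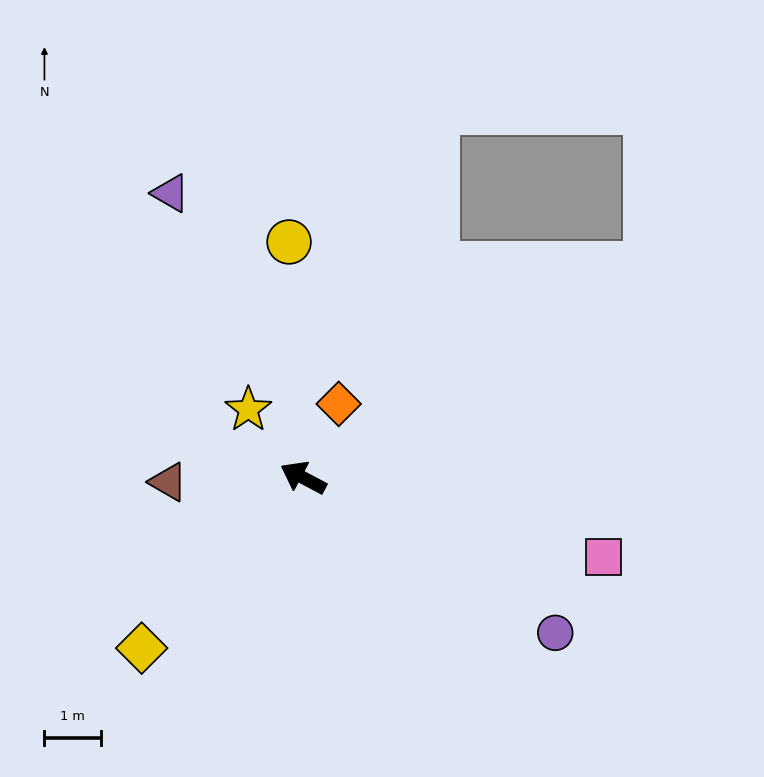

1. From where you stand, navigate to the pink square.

turn right 167°, forward 5.5 m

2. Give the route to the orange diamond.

turn right 88°, forward 1.4 m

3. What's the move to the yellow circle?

turn right 59°, forward 4.1 m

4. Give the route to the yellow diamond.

turn left 75°, forward 4.1 m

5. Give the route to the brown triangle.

turn left 30°, forward 2.4 m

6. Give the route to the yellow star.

turn right 23°, forward 1.5 m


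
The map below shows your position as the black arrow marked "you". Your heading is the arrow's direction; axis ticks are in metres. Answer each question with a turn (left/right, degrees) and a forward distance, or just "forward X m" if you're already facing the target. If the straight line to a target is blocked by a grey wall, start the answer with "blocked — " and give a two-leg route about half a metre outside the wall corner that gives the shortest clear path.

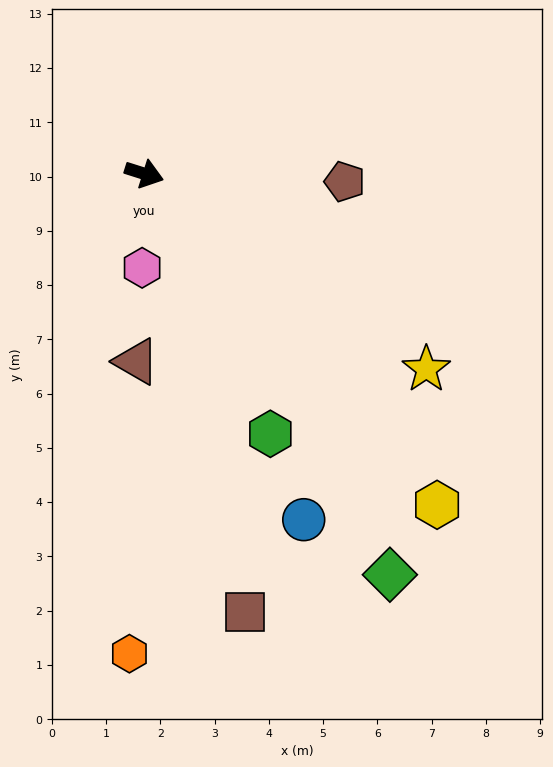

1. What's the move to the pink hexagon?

turn right 74°, forward 1.7 m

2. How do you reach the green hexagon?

turn right 47°, forward 5.3 m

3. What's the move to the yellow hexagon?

turn right 31°, forward 8.1 m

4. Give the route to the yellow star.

turn right 17°, forward 6.3 m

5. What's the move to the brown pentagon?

turn left 15°, forward 3.7 m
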